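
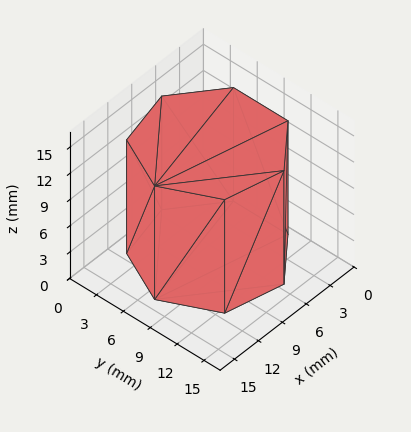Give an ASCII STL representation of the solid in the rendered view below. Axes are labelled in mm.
Reading the render: the shape is a regular 7-sided prism (a cylinder approximated with 7 flat sides), circumscribed radius ≈ 7 mm, height ≈ 13 mm (dimensions read to the nearest mm from the axis ticks). For the STL, each face is triangulated and given an outward normal.

solid part
  facet normal 0.0000 0.0000 -1.0000
    outer loop
      vertex 5.44 13.82 0.00
      vertex 11.36 12.47 0.00
      vertex 14.00 7.00 0.00
    endloop
  endfacet
  facet normal 0.0000 0.0000 -1.0000
    outer loop
      vertex 0.69 10.04 0.00
      vertex 5.44 13.82 0.00
      vertex 14.00 7.00 0.00
    endloop
  endfacet
  facet normal 0.0000 0.0000 -1.0000
    outer loop
      vertex 0.69 3.96 0.00
      vertex 0.69 10.04 0.00
      vertex 14.00 7.00 0.00
    endloop
  endfacet
  facet normal 0.0000 0.0000 -1.0000
    outer loop
      vertex 5.44 0.18 0.00
      vertex 0.69 3.96 0.00
      vertex 14.00 7.00 0.00
    endloop
  endfacet
  facet normal 0.0000 0.0000 -1.0000
    outer loop
      vertex 11.36 1.53 0.00
      vertex 5.44 0.18 0.00
      vertex 14.00 7.00 0.00
    endloop
  endfacet
  facet normal 0.0000 0.0000 1.0000
    outer loop
      vertex 14.00 7.00 13.00
      vertex 11.36 12.47 13.00
      vertex 5.44 13.82 13.00
    endloop
  endfacet
  facet normal 0.0000 0.0000 1.0000
    outer loop
      vertex 14.00 7.00 13.00
      vertex 5.44 13.82 13.00
      vertex 0.69 10.04 13.00
    endloop
  endfacet
  facet normal 0.0000 0.0000 1.0000
    outer loop
      vertex 14.00 7.00 13.00
      vertex 0.69 10.04 13.00
      vertex 0.69 3.96 13.00
    endloop
  endfacet
  facet normal 0.0000 0.0000 1.0000
    outer loop
      vertex 14.00 7.00 13.00
      vertex 0.69 3.96 13.00
      vertex 5.44 0.18 13.00
    endloop
  endfacet
  facet normal 0.0000 0.0000 1.0000
    outer loop
      vertex 14.00 7.00 13.00
      vertex 5.44 0.18 13.00
      vertex 11.36 1.53 13.00
    endloop
  endfacet
  facet normal 0.9006 0.4347 0.0000
    outer loop
      vertex 14.00 7.00 0.00
      vertex 11.36 12.47 0.00
      vertex 11.36 12.47 13.00
    endloop
  endfacet
  facet normal 0.9006 0.4347 0.0000
    outer loop
      vertex 14.00 7.00 0.00
      vertex 11.36 12.47 13.00
      vertex 14.00 7.00 13.00
    endloop
  endfacet
  facet normal 0.2223 0.9750 0.0000
    outer loop
      vertex 11.36 12.47 0.00
      vertex 5.44 13.82 0.00
      vertex 5.44 13.82 13.00
    endloop
  endfacet
  facet normal 0.2223 0.9750 0.0000
    outer loop
      vertex 11.36 12.47 0.00
      vertex 5.44 13.82 13.00
      vertex 11.36 12.47 13.00
    endloop
  endfacet
  facet normal -0.6227 0.7825 0.0000
    outer loop
      vertex 5.44 13.82 0.00
      vertex 0.69 10.04 0.00
      vertex 0.69 10.04 13.00
    endloop
  endfacet
  facet normal -0.6227 0.7825 0.0000
    outer loop
      vertex 5.44 13.82 0.00
      vertex 0.69 10.04 13.00
      vertex 5.44 13.82 13.00
    endloop
  endfacet
  facet normal -1.0000 0.0000 0.0000
    outer loop
      vertex 0.69 10.04 0.00
      vertex 0.69 3.96 0.00
      vertex 0.69 3.96 13.00
    endloop
  endfacet
  facet normal -1.0000 0.0000 0.0000
    outer loop
      vertex 0.69 10.04 0.00
      vertex 0.69 3.96 13.00
      vertex 0.69 10.04 13.00
    endloop
  endfacet
  facet normal -0.6227 -0.7825 0.0000
    outer loop
      vertex 0.69 3.96 0.00
      vertex 5.44 0.18 0.00
      vertex 5.44 0.18 13.00
    endloop
  endfacet
  facet normal -0.6227 -0.7825 0.0000
    outer loop
      vertex 0.69 3.96 0.00
      vertex 5.44 0.18 13.00
      vertex 0.69 3.96 13.00
    endloop
  endfacet
  facet normal 0.2223 -0.9750 0.0000
    outer loop
      vertex 5.44 0.18 0.00
      vertex 11.36 1.53 0.00
      vertex 11.36 1.53 13.00
    endloop
  endfacet
  facet normal 0.2223 -0.9750 0.0000
    outer loop
      vertex 5.44 0.18 0.00
      vertex 11.36 1.53 13.00
      vertex 5.44 0.18 13.00
    endloop
  endfacet
  facet normal 0.9006 -0.4347 0.0000
    outer loop
      vertex 11.36 1.53 0.00
      vertex 14.00 7.00 0.00
      vertex 14.00 7.00 13.00
    endloop
  endfacet
  facet normal 0.9006 -0.4347 0.0000
    outer loop
      vertex 11.36 1.53 0.00
      vertex 14.00 7.00 13.00
      vertex 11.36 1.53 13.00
    endloop
  endfacet
endsolid part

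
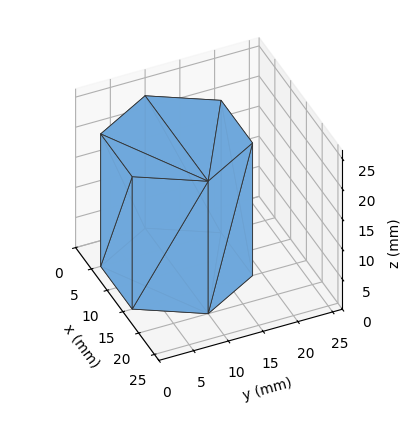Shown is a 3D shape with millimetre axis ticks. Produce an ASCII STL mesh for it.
Reading the render: the shape is a regular 6-sided prism (a cylinder approximated with 6 flat sides), circumscribed radius ≈ 10 mm, height ≈ 22 mm (dimensions read to the nearest mm from the axis ticks). For the STL, each face is triangulated and given an outward normal.

solid part
  facet normal 0.0000 0.0000 -1.0000
    outer loop
      vertex 5.00 18.66 0.00
      vertex 15.00 18.66 0.00
      vertex 20.00 10.00 0.00
    endloop
  endfacet
  facet normal 0.0000 0.0000 -1.0000
    outer loop
      vertex 0.00 10.00 0.00
      vertex 5.00 18.66 0.00
      vertex 20.00 10.00 0.00
    endloop
  endfacet
  facet normal 0.0000 0.0000 -1.0000
    outer loop
      vertex 5.00 1.34 0.00
      vertex 0.00 10.00 0.00
      vertex 20.00 10.00 0.00
    endloop
  endfacet
  facet normal 0.0000 0.0000 -1.0000
    outer loop
      vertex 15.00 1.34 0.00
      vertex 5.00 1.34 0.00
      vertex 20.00 10.00 0.00
    endloop
  endfacet
  facet normal 0.0000 0.0000 1.0000
    outer loop
      vertex 20.00 10.00 22.00
      vertex 15.00 18.66 22.00
      vertex 5.00 18.66 22.00
    endloop
  endfacet
  facet normal 0.0000 0.0000 1.0000
    outer loop
      vertex 20.00 10.00 22.00
      vertex 5.00 18.66 22.00
      vertex 0.00 10.00 22.00
    endloop
  endfacet
  facet normal 0.0000 0.0000 1.0000
    outer loop
      vertex 20.00 10.00 22.00
      vertex 0.00 10.00 22.00
      vertex 5.00 1.34 22.00
    endloop
  endfacet
  facet normal 0.0000 0.0000 1.0000
    outer loop
      vertex 20.00 10.00 22.00
      vertex 5.00 1.34 22.00
      vertex 15.00 1.34 22.00
    endloop
  endfacet
  facet normal 0.8660 0.5000 0.0000
    outer loop
      vertex 20.00 10.00 0.00
      vertex 15.00 18.66 0.00
      vertex 15.00 18.66 22.00
    endloop
  endfacet
  facet normal 0.8660 0.5000 0.0000
    outer loop
      vertex 20.00 10.00 0.00
      vertex 15.00 18.66 22.00
      vertex 20.00 10.00 22.00
    endloop
  endfacet
  facet normal 0.0000 1.0000 0.0000
    outer loop
      vertex 15.00 18.66 0.00
      vertex 5.00 18.66 0.00
      vertex 5.00 18.66 22.00
    endloop
  endfacet
  facet normal 0.0000 1.0000 0.0000
    outer loop
      vertex 15.00 18.66 0.00
      vertex 5.00 18.66 22.00
      vertex 15.00 18.66 22.00
    endloop
  endfacet
  facet normal -0.8660 0.5000 0.0000
    outer loop
      vertex 5.00 18.66 0.00
      vertex 0.00 10.00 0.00
      vertex 0.00 10.00 22.00
    endloop
  endfacet
  facet normal -0.8660 0.5000 0.0000
    outer loop
      vertex 5.00 18.66 0.00
      vertex 0.00 10.00 22.00
      vertex 5.00 18.66 22.00
    endloop
  endfacet
  facet normal -0.8660 -0.5000 0.0000
    outer loop
      vertex 0.00 10.00 0.00
      vertex 5.00 1.34 0.00
      vertex 5.00 1.34 22.00
    endloop
  endfacet
  facet normal -0.8660 -0.5000 0.0000
    outer loop
      vertex 0.00 10.00 0.00
      vertex 5.00 1.34 22.00
      vertex 0.00 10.00 22.00
    endloop
  endfacet
  facet normal 0.0000 -1.0000 0.0000
    outer loop
      vertex 5.00 1.34 0.00
      vertex 15.00 1.34 0.00
      vertex 15.00 1.34 22.00
    endloop
  endfacet
  facet normal 0.0000 -1.0000 0.0000
    outer loop
      vertex 5.00 1.34 0.00
      vertex 15.00 1.34 22.00
      vertex 5.00 1.34 22.00
    endloop
  endfacet
  facet normal 0.8660 -0.5000 0.0000
    outer loop
      vertex 15.00 1.34 0.00
      vertex 20.00 10.00 0.00
      vertex 20.00 10.00 22.00
    endloop
  endfacet
  facet normal 0.8660 -0.5000 0.0000
    outer loop
      vertex 15.00 1.34 0.00
      vertex 20.00 10.00 22.00
      vertex 15.00 1.34 22.00
    endloop
  endfacet
endsolid part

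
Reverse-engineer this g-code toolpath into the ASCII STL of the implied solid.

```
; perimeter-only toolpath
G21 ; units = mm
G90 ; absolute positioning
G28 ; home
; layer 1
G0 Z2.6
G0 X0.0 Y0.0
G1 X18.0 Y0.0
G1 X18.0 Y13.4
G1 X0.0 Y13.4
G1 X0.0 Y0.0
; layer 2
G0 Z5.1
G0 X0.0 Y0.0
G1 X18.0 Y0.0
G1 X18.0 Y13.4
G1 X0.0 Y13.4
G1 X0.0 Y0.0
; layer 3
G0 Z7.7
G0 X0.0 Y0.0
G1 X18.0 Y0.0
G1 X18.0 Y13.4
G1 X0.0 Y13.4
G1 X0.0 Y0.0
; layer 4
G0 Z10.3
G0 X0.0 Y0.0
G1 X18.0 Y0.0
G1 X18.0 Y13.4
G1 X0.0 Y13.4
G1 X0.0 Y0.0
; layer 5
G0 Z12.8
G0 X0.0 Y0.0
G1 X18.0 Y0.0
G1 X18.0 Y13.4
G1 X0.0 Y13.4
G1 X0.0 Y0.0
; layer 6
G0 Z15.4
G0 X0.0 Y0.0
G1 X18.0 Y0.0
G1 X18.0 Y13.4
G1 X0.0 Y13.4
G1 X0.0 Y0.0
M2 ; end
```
solid part
  facet normal 0.0000 0.0000 -1.0000
    outer loop
      vertex 18.0 13.4 0.0
      vertex 18.0 0.0 0.0
      vertex 0.0 0.0 0.0
    endloop
  endfacet
  facet normal 0.0000 0.0000 -1.0000
    outer loop
      vertex 0.0 13.4 0.0
      vertex 18.0 13.4 0.0
      vertex 0.0 0.0 0.0
    endloop
  endfacet
  facet normal 0.0000 0.0000 1.0000
    outer loop
      vertex 0.0 0.0 15.4
      vertex 18.0 0.0 15.4
      vertex 18.0 13.4 15.4
    endloop
  endfacet
  facet normal 0.0000 0.0000 1.0000
    outer loop
      vertex 0.0 0.0 15.4
      vertex 18.0 13.4 15.4
      vertex 0.0 13.4 15.4
    endloop
  endfacet
  facet normal 0.0000 -1.0000 0.0000
    outer loop
      vertex 0.0 0.0 0.0
      vertex 18.0 0.0 0.0
      vertex 18.0 0.0 15.4
    endloop
  endfacet
  facet normal 0.0000 -1.0000 0.0000
    outer loop
      vertex 0.0 0.0 0.0
      vertex 18.0 0.0 15.4
      vertex 0.0 0.0 15.4
    endloop
  endfacet
  facet normal 0.0000 1.0000 0.0000
    outer loop
      vertex 18.0 13.4 15.4
      vertex 18.0 13.4 0.0
      vertex 0.0 13.4 0.0
    endloop
  endfacet
  facet normal 0.0000 1.0000 0.0000
    outer loop
      vertex 0.0 13.4 15.4
      vertex 18.0 13.4 15.4
      vertex 0.0 13.4 0.0
    endloop
  endfacet
  facet normal -1.0000 0.0000 0.0000
    outer loop
      vertex 0.0 13.4 15.4
      vertex 0.0 13.4 0.0
      vertex 0.0 0.0 0.0
    endloop
  endfacet
  facet normal -1.0000 0.0000 0.0000
    outer loop
      vertex 0.0 0.0 15.4
      vertex 0.0 13.4 15.4
      vertex 0.0 0.0 0.0
    endloop
  endfacet
  facet normal 1.0000 0.0000 0.0000
    outer loop
      vertex 18.0 0.0 0.0
      vertex 18.0 13.4 0.0
      vertex 18.0 13.4 15.4
    endloop
  endfacet
  facet normal 1.0000 0.0000 0.0000
    outer loop
      vertex 18.0 0.0 0.0
      vertex 18.0 13.4 15.4
      vertex 18.0 0.0 15.4
    endloop
  endfacet
endsolid part

The G0 Z moves step by Δz≈2.6 mm. Every layer's G1 loop is the same polygon, so the solid is a straight extrusion of it from z=0 to z≈15.4. Closing with flat bottom and top caps and triangulating gives 12 facets — a rectangular box, roughly 18 × 13.4 mm footprint and 15.4 mm tall.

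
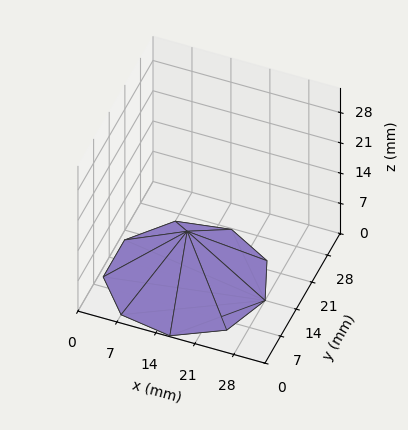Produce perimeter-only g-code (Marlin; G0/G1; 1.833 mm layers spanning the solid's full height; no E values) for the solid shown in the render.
Reading the render: the shape is a regular 9-sided pyramid, base circumscribed radius ≈ 14 mm, apex at z ≈ 11 mm (dimensions read to the nearest mm from the axis ticks). For the g-code, the solid's height is divided into equal slices at the stated Δz and each level perimeter traced with G1 moves after a G0 lift.

; perimeter-only toolpath
G21 ; units = mm
G90 ; absolute positioning
G28 ; home
; layer 1
G0 Z1.833
G0 X25.667 Y14.000
G1 X22.938 Y21.499
G1 X16.026 Y25.489
G1 X8.167 Y24.103
G1 X3.037 Y17.990
G1 X3.037 Y10.010
G1 X8.167 Y3.897
G1 X16.026 Y2.511
G1 X22.938 Y6.501
G1 X25.667 Y14.000
; layer 2
G0 Z3.667
G0 X23.333 Y14.000
G1 X21.150 Y19.999
G1 X15.621 Y23.191
G1 X9.333 Y22.083
G1 X5.229 Y17.192
G1 X5.229 Y10.808
G1 X9.333 Y5.917
G1 X15.621 Y4.809
G1 X21.150 Y8.001
G1 X23.333 Y14.000
; layer 3
G0 Z5.500
G0 X21.000 Y14.000
G1 X19.363 Y18.499
G1 X15.216 Y20.893
G1 X10.500 Y20.062
G1 X7.422 Y16.394
G1 X7.422 Y11.606
G1 X10.500 Y7.938
G1 X15.216 Y7.106
G1 X19.363 Y9.501
G1 X21.000 Y14.000
; layer 4
G0 Z7.333
G0 X18.667 Y14.000
G1 X17.575 Y17.000
G1 X14.810 Y18.596
G1 X11.667 Y18.041
G1 X9.615 Y15.596
G1 X9.615 Y12.404
G1 X11.667 Y9.959
G1 X14.810 Y9.404
G1 X17.575 Y11.000
G1 X18.667 Y14.000
; layer 5
G0 Z9.167
G0 X16.333 Y14.000
G1 X15.788 Y15.500
G1 X14.405 Y16.298
G1 X12.833 Y16.021
G1 X11.807 Y14.798
G1 X11.807 Y13.202
G1 X12.833 Y11.979
G1 X14.405 Y11.702
G1 X15.788 Y12.500
G1 X16.333 Y14.000
M2 ; end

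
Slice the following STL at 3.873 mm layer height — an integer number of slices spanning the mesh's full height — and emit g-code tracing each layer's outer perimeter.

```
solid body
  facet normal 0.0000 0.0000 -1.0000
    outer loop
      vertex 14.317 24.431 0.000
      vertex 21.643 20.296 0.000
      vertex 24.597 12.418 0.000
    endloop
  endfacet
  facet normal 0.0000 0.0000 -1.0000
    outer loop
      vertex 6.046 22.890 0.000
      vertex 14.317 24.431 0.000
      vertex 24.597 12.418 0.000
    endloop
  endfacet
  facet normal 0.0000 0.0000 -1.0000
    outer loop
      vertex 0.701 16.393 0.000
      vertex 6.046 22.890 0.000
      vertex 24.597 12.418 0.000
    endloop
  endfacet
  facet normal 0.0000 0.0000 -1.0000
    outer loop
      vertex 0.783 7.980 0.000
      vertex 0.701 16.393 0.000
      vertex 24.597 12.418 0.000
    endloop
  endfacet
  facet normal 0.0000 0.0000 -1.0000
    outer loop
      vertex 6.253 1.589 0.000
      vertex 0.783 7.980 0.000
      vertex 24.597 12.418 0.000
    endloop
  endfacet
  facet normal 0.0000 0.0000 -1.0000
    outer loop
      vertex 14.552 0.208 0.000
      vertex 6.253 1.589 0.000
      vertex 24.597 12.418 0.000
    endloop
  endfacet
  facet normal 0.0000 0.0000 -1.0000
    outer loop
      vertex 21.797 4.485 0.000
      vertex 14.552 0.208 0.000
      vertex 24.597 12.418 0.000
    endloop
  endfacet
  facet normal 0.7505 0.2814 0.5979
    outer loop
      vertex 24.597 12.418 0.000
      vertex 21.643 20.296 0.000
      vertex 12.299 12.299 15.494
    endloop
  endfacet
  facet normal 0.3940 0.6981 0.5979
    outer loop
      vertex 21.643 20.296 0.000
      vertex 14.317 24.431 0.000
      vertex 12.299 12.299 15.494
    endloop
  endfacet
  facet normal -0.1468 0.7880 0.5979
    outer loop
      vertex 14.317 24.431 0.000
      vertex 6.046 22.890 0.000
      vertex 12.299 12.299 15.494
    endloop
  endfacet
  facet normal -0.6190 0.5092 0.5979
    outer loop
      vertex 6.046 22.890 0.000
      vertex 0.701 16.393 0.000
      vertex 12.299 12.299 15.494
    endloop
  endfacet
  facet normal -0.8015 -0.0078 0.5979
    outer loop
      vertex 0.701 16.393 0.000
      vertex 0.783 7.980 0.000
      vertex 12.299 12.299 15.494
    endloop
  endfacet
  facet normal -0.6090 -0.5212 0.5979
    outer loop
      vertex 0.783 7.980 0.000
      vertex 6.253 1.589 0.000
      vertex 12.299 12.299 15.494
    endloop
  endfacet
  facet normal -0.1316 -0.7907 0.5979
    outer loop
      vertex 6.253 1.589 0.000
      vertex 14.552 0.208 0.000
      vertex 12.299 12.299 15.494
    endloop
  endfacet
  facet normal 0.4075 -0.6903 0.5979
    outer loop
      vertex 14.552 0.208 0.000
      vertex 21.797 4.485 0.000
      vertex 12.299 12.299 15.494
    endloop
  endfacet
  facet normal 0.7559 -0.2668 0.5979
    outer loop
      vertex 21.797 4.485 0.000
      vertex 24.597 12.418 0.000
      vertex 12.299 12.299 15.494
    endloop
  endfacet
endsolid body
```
; perimeter-only toolpath
G21 ; units = mm
G90 ; absolute positioning
G28 ; home
; layer 1
G0 Z3.873
G0 X21.523 Y12.388
G1 X19.307 Y18.297
G1 X13.812 Y21.398
G1 X7.609 Y20.242
G1 X3.600 Y15.370
G1 X3.662 Y9.060
G1 X7.764 Y4.266
G1 X13.989 Y3.231
G1 X19.422 Y6.439
G1 X21.523 Y12.388
; layer 2
G0 Z7.747
G0 X18.448 Y12.358
G1 X16.971 Y16.297
G1 X13.308 Y18.365
G1 X9.172 Y17.595
G1 X6.500 Y14.346
G1 X6.541 Y10.139
G1 X9.276 Y6.944
G1 X13.425 Y6.253
G1 X17.048 Y8.392
G1 X18.448 Y12.358
; layer 3
G0 Z11.620
G0 X15.373 Y12.329
G1 X14.635 Y14.298
G1 X12.803 Y15.332
G1 X10.736 Y14.947
G1 X9.399 Y13.322
G1 X9.420 Y11.219
G1 X10.787 Y9.621
G1 X12.862 Y9.276
G1 X14.674 Y10.345
G1 X15.373 Y12.329
M2 ; end

The solid is a regular 9-sided pyramid, base circumscribed radius ≈ 12.3 mm, apex at z ≈ 15.5 mm. Slicing at Δz = 3.873 mm — 4 equal slices spanning the solid's height, so layer i sits at z = i·h/4 — gives 3 non-empty perimeters. Each is a 9-segment closed polygon; G0 lifts to the layer z and rapids to the start vertex, then G1 traces the edges. The cross-section shrinks linearly with z (the slice at the apex is degenerate and omitted).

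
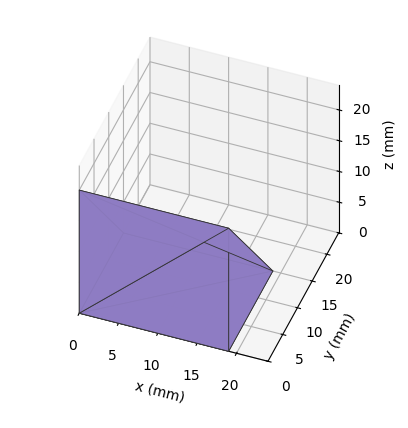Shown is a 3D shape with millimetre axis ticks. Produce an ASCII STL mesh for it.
Reading the render: the shape is a wedge (ramp): 19 × 15 mm base, rising to 20 mm along the y=0 edge and sloping linearly to z=0 at y=15 (dimensions read to the nearest mm from the axis ticks). For the STL, each face is triangulated and given an outward normal.

solid part
  facet normal 0.0000 0.0000 -1.0000
    outer loop
      vertex 19.000 15.000 0.000
      vertex 19.000 0.000 0.000
      vertex 0.000 0.000 0.000
    endloop
  endfacet
  facet normal 0.0000 0.0000 -1.0000
    outer loop
      vertex 0.000 15.000 0.000
      vertex 19.000 15.000 0.000
      vertex 0.000 0.000 0.000
    endloop
  endfacet
  facet normal 0.0000 -1.0000 0.0000
    outer loop
      vertex 0.000 0.000 0.000
      vertex 19.000 0.000 0.000
      vertex 19.000 0.000 20.000
    endloop
  endfacet
  facet normal 0.0000 -1.0000 0.0000
    outer loop
      vertex 0.000 0.000 0.000
      vertex 19.000 0.000 20.000
      vertex 0.000 0.000 20.000
    endloop
  endfacet
  facet normal 0.0000 0.8000 0.6000
    outer loop
      vertex 0.000 0.000 20.000
      vertex 19.000 0.000 20.000
      vertex 19.000 15.000 0.000
    endloop
  endfacet
  facet normal 0.0000 0.8000 0.6000
    outer loop
      vertex 0.000 0.000 20.000
      vertex 19.000 15.000 0.000
      vertex 0.000 15.000 0.000
    endloop
  endfacet
  facet normal -1.0000 0.0000 0.0000
    outer loop
      vertex 0.000 0.000 20.000
      vertex 0.000 15.000 0.000
      vertex 0.000 0.000 0.000
    endloop
  endfacet
  facet normal 1.0000 0.0000 0.0000
    outer loop
      vertex 19.000 0.000 0.000
      vertex 19.000 15.000 0.000
      vertex 19.000 0.000 20.000
    endloop
  endfacet
endsolid part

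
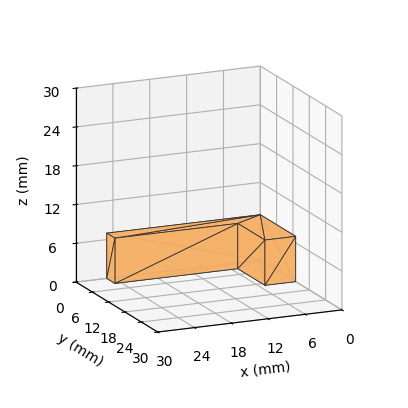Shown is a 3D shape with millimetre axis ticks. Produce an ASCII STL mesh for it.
Reading the render: the shape is an L-shaped prism: outer 25 × 13 mm, arm thicknesses ≈ 3 mm (horizontal) and 5 mm (vertical), extruded 7 mm in z (dimensions read to the nearest mm from the axis ticks). For the STL, each face is triangulated and given an outward normal.

solid part
  facet normal 0.0000 0.0000 -1.0000
    outer loop
      vertex 25.0 3.0 0.0
      vertex 25.0 0.0 0.0
      vertex 0.0 0.0 0.0
    endloop
  endfacet
  facet normal 0.0000 0.0000 -1.0000
    outer loop
      vertex 5.0 3.0 0.0
      vertex 25.0 3.0 0.0
      vertex 0.0 0.0 0.0
    endloop
  endfacet
  facet normal 0.0000 0.0000 -1.0000
    outer loop
      vertex 5.0 13.0 0.0
      vertex 5.0 3.0 0.0
      vertex 0.0 0.0 0.0
    endloop
  endfacet
  facet normal 0.0000 0.0000 -1.0000
    outer loop
      vertex 0.0 13.0 0.0
      vertex 5.0 13.0 0.0
      vertex 0.0 0.0 0.0
    endloop
  endfacet
  facet normal 0.0000 0.0000 1.0000
    outer loop
      vertex 0.0 0.0 7.0
      vertex 25.0 0.0 7.0
      vertex 25.0 3.0 7.0
    endloop
  endfacet
  facet normal 0.0000 0.0000 1.0000
    outer loop
      vertex 0.0 0.0 7.0
      vertex 25.0 3.0 7.0
      vertex 5.0 3.0 7.0
    endloop
  endfacet
  facet normal 0.0000 0.0000 1.0000
    outer loop
      vertex 0.0 0.0 7.0
      vertex 5.0 3.0 7.0
      vertex 5.0 13.0 7.0
    endloop
  endfacet
  facet normal 0.0000 0.0000 1.0000
    outer loop
      vertex 0.0 0.0 7.0
      vertex 5.0 13.0 7.0
      vertex 0.0 13.0 7.0
    endloop
  endfacet
  facet normal 0.0000 -1.0000 0.0000
    outer loop
      vertex 0.0 0.0 0.0
      vertex 25.0 0.0 0.0
      vertex 25.0 0.0 7.0
    endloop
  endfacet
  facet normal 0.0000 -1.0000 0.0000
    outer loop
      vertex 0.0 0.0 0.0
      vertex 25.0 0.0 7.0
      vertex 0.0 0.0 7.0
    endloop
  endfacet
  facet normal 1.0000 0.0000 0.0000
    outer loop
      vertex 25.0 0.0 0.0
      vertex 25.0 3.0 0.0
      vertex 25.0 3.0 7.0
    endloop
  endfacet
  facet normal 1.0000 0.0000 0.0000
    outer loop
      vertex 25.0 0.0 0.0
      vertex 25.0 3.0 7.0
      vertex 25.0 0.0 7.0
    endloop
  endfacet
  facet normal 0.0000 1.0000 0.0000
    outer loop
      vertex 25.0 3.0 0.0
      vertex 5.0 3.0 0.0
      vertex 5.0 3.0 7.0
    endloop
  endfacet
  facet normal 0.0000 1.0000 0.0000
    outer loop
      vertex 25.0 3.0 0.0
      vertex 5.0 3.0 7.0
      vertex 25.0 3.0 7.0
    endloop
  endfacet
  facet normal 1.0000 0.0000 0.0000
    outer loop
      vertex 5.0 3.0 0.0
      vertex 5.0 13.0 0.0
      vertex 5.0 13.0 7.0
    endloop
  endfacet
  facet normal 1.0000 0.0000 0.0000
    outer loop
      vertex 5.0 3.0 0.0
      vertex 5.0 13.0 7.0
      vertex 5.0 3.0 7.0
    endloop
  endfacet
  facet normal 0.0000 1.0000 0.0000
    outer loop
      vertex 5.0 13.0 0.0
      vertex 0.0 13.0 0.0
      vertex 0.0 13.0 7.0
    endloop
  endfacet
  facet normal 0.0000 1.0000 0.0000
    outer loop
      vertex 5.0 13.0 0.0
      vertex 0.0 13.0 7.0
      vertex 5.0 13.0 7.0
    endloop
  endfacet
  facet normal -1.0000 0.0000 0.0000
    outer loop
      vertex 0.0 13.0 0.0
      vertex 0.0 0.0 0.0
      vertex 0.0 0.0 7.0
    endloop
  endfacet
  facet normal -1.0000 0.0000 0.0000
    outer loop
      vertex 0.0 13.0 0.0
      vertex 0.0 0.0 7.0
      vertex 0.0 13.0 7.0
    endloop
  endfacet
endsolid part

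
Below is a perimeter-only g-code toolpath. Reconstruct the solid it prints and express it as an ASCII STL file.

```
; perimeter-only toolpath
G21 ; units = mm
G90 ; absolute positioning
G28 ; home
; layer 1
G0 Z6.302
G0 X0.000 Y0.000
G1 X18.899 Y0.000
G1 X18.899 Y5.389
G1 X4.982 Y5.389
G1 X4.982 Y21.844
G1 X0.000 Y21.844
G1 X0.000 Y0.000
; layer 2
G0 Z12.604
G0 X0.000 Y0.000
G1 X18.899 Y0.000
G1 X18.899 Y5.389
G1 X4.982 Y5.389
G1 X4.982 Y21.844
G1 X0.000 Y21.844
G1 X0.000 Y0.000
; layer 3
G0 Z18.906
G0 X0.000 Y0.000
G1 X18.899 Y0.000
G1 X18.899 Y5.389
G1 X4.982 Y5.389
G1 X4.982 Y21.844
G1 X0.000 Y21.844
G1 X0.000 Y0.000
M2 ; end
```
solid part
  facet normal 0.0000 0.0000 -1.0000
    outer loop
      vertex 18.899 5.389 0.000
      vertex 18.899 0.000 0.000
      vertex 0.000 0.000 0.000
    endloop
  endfacet
  facet normal 0.0000 0.0000 -1.0000
    outer loop
      vertex 4.982 5.389 0.000
      vertex 18.899 5.389 0.000
      vertex 0.000 0.000 0.000
    endloop
  endfacet
  facet normal 0.0000 0.0000 -1.0000
    outer loop
      vertex 4.982 21.844 0.000
      vertex 4.982 5.389 0.000
      vertex 0.000 0.000 0.000
    endloop
  endfacet
  facet normal 0.0000 0.0000 -1.0000
    outer loop
      vertex 0.000 21.844 0.000
      vertex 4.982 21.844 0.000
      vertex 0.000 0.000 0.000
    endloop
  endfacet
  facet normal 0.0000 0.0000 1.0000
    outer loop
      vertex 0.000 0.000 18.906
      vertex 18.899 0.000 18.906
      vertex 18.899 5.389 18.906
    endloop
  endfacet
  facet normal 0.0000 0.0000 1.0000
    outer loop
      vertex 0.000 0.000 18.906
      vertex 18.899 5.389 18.906
      vertex 4.982 5.389 18.906
    endloop
  endfacet
  facet normal 0.0000 0.0000 1.0000
    outer loop
      vertex 0.000 0.000 18.906
      vertex 4.982 5.389 18.906
      vertex 4.982 21.844 18.906
    endloop
  endfacet
  facet normal 0.0000 0.0000 1.0000
    outer loop
      vertex 0.000 0.000 18.906
      vertex 4.982 21.844 18.906
      vertex 0.000 21.844 18.906
    endloop
  endfacet
  facet normal 0.0000 -1.0000 0.0000
    outer loop
      vertex 0.000 0.000 0.000
      vertex 18.899 0.000 0.000
      vertex 18.899 0.000 18.906
    endloop
  endfacet
  facet normal 0.0000 -1.0000 0.0000
    outer loop
      vertex 0.000 0.000 0.000
      vertex 18.899 0.000 18.906
      vertex 0.000 0.000 18.906
    endloop
  endfacet
  facet normal 1.0000 0.0000 0.0000
    outer loop
      vertex 18.899 0.000 0.000
      vertex 18.899 5.389 0.000
      vertex 18.899 5.389 18.906
    endloop
  endfacet
  facet normal 1.0000 0.0000 0.0000
    outer loop
      vertex 18.899 0.000 0.000
      vertex 18.899 5.389 18.906
      vertex 18.899 0.000 18.906
    endloop
  endfacet
  facet normal 0.0000 1.0000 0.0000
    outer loop
      vertex 18.899 5.389 0.000
      vertex 4.982 5.389 0.000
      vertex 4.982 5.389 18.906
    endloop
  endfacet
  facet normal 0.0000 1.0000 0.0000
    outer loop
      vertex 18.899 5.389 0.000
      vertex 4.982 5.389 18.906
      vertex 18.899 5.389 18.906
    endloop
  endfacet
  facet normal 1.0000 0.0000 0.0000
    outer loop
      vertex 4.982 5.389 0.000
      vertex 4.982 21.844 0.000
      vertex 4.982 21.844 18.906
    endloop
  endfacet
  facet normal 1.0000 0.0000 0.0000
    outer loop
      vertex 4.982 5.389 0.000
      vertex 4.982 21.844 18.906
      vertex 4.982 5.389 18.906
    endloop
  endfacet
  facet normal 0.0000 1.0000 0.0000
    outer loop
      vertex 4.982 21.844 0.000
      vertex 0.000 21.844 0.000
      vertex 0.000 21.844 18.906
    endloop
  endfacet
  facet normal 0.0000 1.0000 0.0000
    outer loop
      vertex 4.982 21.844 0.000
      vertex 0.000 21.844 18.906
      vertex 4.982 21.844 18.906
    endloop
  endfacet
  facet normal -1.0000 0.0000 0.0000
    outer loop
      vertex 0.000 21.844 0.000
      vertex 0.000 0.000 0.000
      vertex 0.000 0.000 18.906
    endloop
  endfacet
  facet normal -1.0000 0.0000 0.0000
    outer loop
      vertex 0.000 21.844 0.000
      vertex 0.000 0.000 18.906
      vertex 0.000 21.844 18.906
    endloop
  endfacet
endsolid part

The G0 Z moves step by Δz≈6.302 mm. Every layer's G1 loop is the same polygon, so the solid is a straight extrusion of it from z=0 to z≈18.9. Closing with flat bottom and top caps and triangulating gives 20 facets — an L-shaped prism: outer 18.9 × 21.8 mm, arm thicknesses ≈ 5.39 mm (horizontal) and 4.98 mm (vertical), extruded 18.9 mm in z.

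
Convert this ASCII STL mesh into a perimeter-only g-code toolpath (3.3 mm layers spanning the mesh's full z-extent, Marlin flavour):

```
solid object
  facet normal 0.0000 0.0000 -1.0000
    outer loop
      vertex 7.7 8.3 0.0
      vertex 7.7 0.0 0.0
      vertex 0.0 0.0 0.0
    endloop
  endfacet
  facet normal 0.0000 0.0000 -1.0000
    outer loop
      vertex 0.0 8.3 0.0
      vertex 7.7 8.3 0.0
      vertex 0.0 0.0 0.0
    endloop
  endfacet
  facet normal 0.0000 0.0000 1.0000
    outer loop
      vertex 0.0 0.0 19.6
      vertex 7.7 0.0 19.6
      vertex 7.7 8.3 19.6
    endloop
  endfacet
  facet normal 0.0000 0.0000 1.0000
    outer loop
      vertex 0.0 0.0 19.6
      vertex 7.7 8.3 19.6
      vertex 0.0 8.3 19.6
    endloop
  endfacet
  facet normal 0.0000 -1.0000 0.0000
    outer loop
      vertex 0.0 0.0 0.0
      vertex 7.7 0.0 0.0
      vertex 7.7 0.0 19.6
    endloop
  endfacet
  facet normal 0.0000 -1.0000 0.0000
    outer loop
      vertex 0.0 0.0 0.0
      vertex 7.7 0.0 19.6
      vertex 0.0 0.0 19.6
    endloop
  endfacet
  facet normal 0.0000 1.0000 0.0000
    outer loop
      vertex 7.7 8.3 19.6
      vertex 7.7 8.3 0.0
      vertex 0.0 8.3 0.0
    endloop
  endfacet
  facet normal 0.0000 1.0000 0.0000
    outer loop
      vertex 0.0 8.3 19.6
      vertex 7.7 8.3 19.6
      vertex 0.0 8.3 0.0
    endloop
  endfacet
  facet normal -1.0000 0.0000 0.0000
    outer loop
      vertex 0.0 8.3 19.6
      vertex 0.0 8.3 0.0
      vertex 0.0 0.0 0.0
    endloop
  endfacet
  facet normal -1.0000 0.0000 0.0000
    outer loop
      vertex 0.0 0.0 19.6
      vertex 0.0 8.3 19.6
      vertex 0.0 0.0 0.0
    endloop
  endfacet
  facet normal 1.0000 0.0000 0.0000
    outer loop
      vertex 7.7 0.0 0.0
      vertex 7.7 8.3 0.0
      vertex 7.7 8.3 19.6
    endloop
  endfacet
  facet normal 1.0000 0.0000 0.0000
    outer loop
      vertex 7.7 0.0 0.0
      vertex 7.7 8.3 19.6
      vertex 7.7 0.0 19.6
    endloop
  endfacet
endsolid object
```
; perimeter-only toolpath
G21 ; units = mm
G90 ; absolute positioning
G28 ; home
; layer 1
G0 Z3.3
G0 X0.0 Y0.0
G1 X7.7 Y0.0
G1 X7.7 Y8.3
G1 X0.0 Y8.3
G1 X0.0 Y0.0
; layer 2
G0 Z6.5
G0 X0.0 Y0.0
G1 X7.7 Y0.0
G1 X7.7 Y8.3
G1 X0.0 Y8.3
G1 X0.0 Y0.0
; layer 3
G0 Z9.8
G0 X0.0 Y0.0
G1 X7.7 Y0.0
G1 X7.7 Y8.3
G1 X0.0 Y8.3
G1 X0.0 Y0.0
; layer 4
G0 Z13.1
G0 X0.0 Y0.0
G1 X7.7 Y0.0
G1 X7.7 Y8.3
G1 X0.0 Y8.3
G1 X0.0 Y0.0
; layer 5
G0 Z16.3
G0 X0.0 Y0.0
G1 X7.7 Y0.0
G1 X7.7 Y8.3
G1 X0.0 Y8.3
G1 X0.0 Y0.0
; layer 6
G0 Z19.6
G0 X0.0 Y0.0
G1 X7.7 Y0.0
G1 X7.7 Y8.3
G1 X0.0 Y8.3
G1 X0.0 Y0.0
M2 ; end

The solid is a rectangular box, roughly 7.7 × 8.3 mm footprint and 19.6 mm tall. Slicing at Δz = 3.3 mm — 6 equal slices spanning the solid's height, so layer i sits at z = i·h/6 — gives 6 non-empty perimeters. Each is a 4-segment closed polygon; G0 lifts to the layer z and rapids to the start vertex, then G1 traces the edges.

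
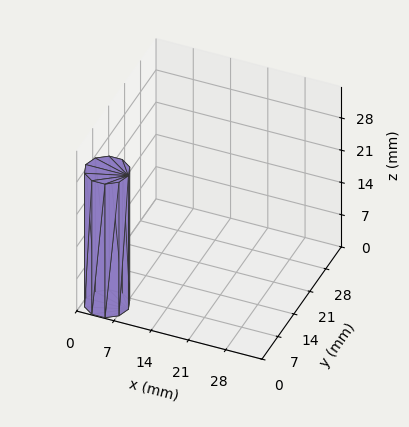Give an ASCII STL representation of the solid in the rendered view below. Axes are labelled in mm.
Reading the render: the shape is a regular 10-sided prism (a cylinder approximated with 10 flat sides), circumscribed radius ≈ 4 mm, height ≈ 29 mm (dimensions read to the nearest mm from the axis ticks). For the STL, each face is triangulated and given an outward normal.

solid part
  facet normal 0.0000 0.0000 -1.0000
    outer loop
      vertex 5.236 7.804 0.000
      vertex 7.236 6.351 0.000
      vertex 8.000 4.000 0.000
    endloop
  endfacet
  facet normal 0.0000 0.0000 -1.0000
    outer loop
      vertex 2.764 7.804 0.000
      vertex 5.236 7.804 0.000
      vertex 8.000 4.000 0.000
    endloop
  endfacet
  facet normal 0.0000 0.0000 -1.0000
    outer loop
      vertex 0.764 6.351 0.000
      vertex 2.764 7.804 0.000
      vertex 8.000 4.000 0.000
    endloop
  endfacet
  facet normal 0.0000 0.0000 -1.0000
    outer loop
      vertex 0.000 4.000 0.000
      vertex 0.764 6.351 0.000
      vertex 8.000 4.000 0.000
    endloop
  endfacet
  facet normal 0.0000 0.0000 -1.0000
    outer loop
      vertex 0.764 1.649 0.000
      vertex 0.000 4.000 0.000
      vertex 8.000 4.000 0.000
    endloop
  endfacet
  facet normal 0.0000 0.0000 -1.0000
    outer loop
      vertex 2.764 0.196 0.000
      vertex 0.764 1.649 0.000
      vertex 8.000 4.000 0.000
    endloop
  endfacet
  facet normal 0.0000 0.0000 -1.0000
    outer loop
      vertex 5.236 0.196 0.000
      vertex 2.764 0.196 0.000
      vertex 8.000 4.000 0.000
    endloop
  endfacet
  facet normal 0.0000 0.0000 -1.0000
    outer loop
      vertex 7.236 1.649 0.000
      vertex 5.236 0.196 0.000
      vertex 8.000 4.000 0.000
    endloop
  endfacet
  facet normal 0.0000 0.0000 1.0000
    outer loop
      vertex 8.000 4.000 29.000
      vertex 7.236 6.351 29.000
      vertex 5.236 7.804 29.000
    endloop
  endfacet
  facet normal 0.0000 0.0000 1.0000
    outer loop
      vertex 8.000 4.000 29.000
      vertex 5.236 7.804 29.000
      vertex 2.764 7.804 29.000
    endloop
  endfacet
  facet normal 0.0000 0.0000 1.0000
    outer loop
      vertex 8.000 4.000 29.000
      vertex 2.764 7.804 29.000
      vertex 0.764 6.351 29.000
    endloop
  endfacet
  facet normal 0.0000 0.0000 1.0000
    outer loop
      vertex 8.000 4.000 29.000
      vertex 0.764 6.351 29.000
      vertex 0.000 4.000 29.000
    endloop
  endfacet
  facet normal 0.0000 0.0000 1.0000
    outer loop
      vertex 8.000 4.000 29.000
      vertex 0.000 4.000 29.000
      vertex 0.764 1.649 29.000
    endloop
  endfacet
  facet normal 0.0000 0.0000 1.0000
    outer loop
      vertex 8.000 4.000 29.000
      vertex 0.764 1.649 29.000
      vertex 2.764 0.196 29.000
    endloop
  endfacet
  facet normal 0.0000 0.0000 1.0000
    outer loop
      vertex 8.000 4.000 29.000
      vertex 2.764 0.196 29.000
      vertex 5.236 0.196 29.000
    endloop
  endfacet
  facet normal 0.0000 0.0000 1.0000
    outer loop
      vertex 8.000 4.000 29.000
      vertex 5.236 0.196 29.000
      vertex 7.236 1.649 29.000
    endloop
  endfacet
  facet normal 0.9510 0.3091 0.0000
    outer loop
      vertex 8.000 4.000 0.000
      vertex 7.236 6.351 0.000
      vertex 7.236 6.351 29.000
    endloop
  endfacet
  facet normal 0.9510 0.3091 0.0000
    outer loop
      vertex 8.000 4.000 0.000
      vertex 7.236 6.351 29.000
      vertex 8.000 4.000 29.000
    endloop
  endfacet
  facet normal 0.5878 0.8090 0.0000
    outer loop
      vertex 7.236 6.351 0.000
      vertex 5.236 7.804 0.000
      vertex 5.236 7.804 29.000
    endloop
  endfacet
  facet normal 0.5878 0.8090 0.0000
    outer loop
      vertex 7.236 6.351 0.000
      vertex 5.236 7.804 29.000
      vertex 7.236 6.351 29.000
    endloop
  endfacet
  facet normal 0.0000 1.0000 0.0000
    outer loop
      vertex 5.236 7.804 0.000
      vertex 2.764 7.804 0.000
      vertex 2.764 7.804 29.000
    endloop
  endfacet
  facet normal 0.0000 1.0000 0.0000
    outer loop
      vertex 5.236 7.804 0.000
      vertex 2.764 7.804 29.000
      vertex 5.236 7.804 29.000
    endloop
  endfacet
  facet normal -0.5878 0.8090 0.0000
    outer loop
      vertex 2.764 7.804 0.000
      vertex 0.764 6.351 0.000
      vertex 0.764 6.351 29.000
    endloop
  endfacet
  facet normal -0.5878 0.8090 0.0000
    outer loop
      vertex 2.764 7.804 0.000
      vertex 0.764 6.351 29.000
      vertex 2.764 7.804 29.000
    endloop
  endfacet
  facet normal -0.9510 0.3091 0.0000
    outer loop
      vertex 0.764 6.351 0.000
      vertex 0.000 4.000 0.000
      vertex 0.000 4.000 29.000
    endloop
  endfacet
  facet normal -0.9510 0.3091 0.0000
    outer loop
      vertex 0.764 6.351 0.000
      vertex 0.000 4.000 29.000
      vertex 0.764 6.351 29.000
    endloop
  endfacet
  facet normal -0.9510 -0.3091 0.0000
    outer loop
      vertex 0.000 4.000 0.000
      vertex 0.764 1.649 0.000
      vertex 0.764 1.649 29.000
    endloop
  endfacet
  facet normal -0.9510 -0.3091 0.0000
    outer loop
      vertex 0.000 4.000 0.000
      vertex 0.764 1.649 29.000
      vertex 0.000 4.000 29.000
    endloop
  endfacet
  facet normal -0.5878 -0.8090 0.0000
    outer loop
      vertex 0.764 1.649 0.000
      vertex 2.764 0.196 0.000
      vertex 2.764 0.196 29.000
    endloop
  endfacet
  facet normal -0.5878 -0.8090 0.0000
    outer loop
      vertex 0.764 1.649 0.000
      vertex 2.764 0.196 29.000
      vertex 0.764 1.649 29.000
    endloop
  endfacet
  facet normal 0.0000 -1.0000 0.0000
    outer loop
      vertex 2.764 0.196 0.000
      vertex 5.236 0.196 0.000
      vertex 5.236 0.196 29.000
    endloop
  endfacet
  facet normal 0.0000 -1.0000 0.0000
    outer loop
      vertex 2.764 0.196 0.000
      vertex 5.236 0.196 29.000
      vertex 2.764 0.196 29.000
    endloop
  endfacet
  facet normal 0.5878 -0.8090 0.0000
    outer loop
      vertex 5.236 0.196 0.000
      vertex 7.236 1.649 0.000
      vertex 7.236 1.649 29.000
    endloop
  endfacet
  facet normal 0.5878 -0.8090 0.0000
    outer loop
      vertex 5.236 0.196 0.000
      vertex 7.236 1.649 29.000
      vertex 5.236 0.196 29.000
    endloop
  endfacet
  facet normal 0.9510 -0.3091 0.0000
    outer loop
      vertex 7.236 1.649 0.000
      vertex 8.000 4.000 0.000
      vertex 8.000 4.000 29.000
    endloop
  endfacet
  facet normal 0.9510 -0.3091 0.0000
    outer loop
      vertex 7.236 1.649 0.000
      vertex 8.000 4.000 29.000
      vertex 7.236 1.649 29.000
    endloop
  endfacet
endsolid part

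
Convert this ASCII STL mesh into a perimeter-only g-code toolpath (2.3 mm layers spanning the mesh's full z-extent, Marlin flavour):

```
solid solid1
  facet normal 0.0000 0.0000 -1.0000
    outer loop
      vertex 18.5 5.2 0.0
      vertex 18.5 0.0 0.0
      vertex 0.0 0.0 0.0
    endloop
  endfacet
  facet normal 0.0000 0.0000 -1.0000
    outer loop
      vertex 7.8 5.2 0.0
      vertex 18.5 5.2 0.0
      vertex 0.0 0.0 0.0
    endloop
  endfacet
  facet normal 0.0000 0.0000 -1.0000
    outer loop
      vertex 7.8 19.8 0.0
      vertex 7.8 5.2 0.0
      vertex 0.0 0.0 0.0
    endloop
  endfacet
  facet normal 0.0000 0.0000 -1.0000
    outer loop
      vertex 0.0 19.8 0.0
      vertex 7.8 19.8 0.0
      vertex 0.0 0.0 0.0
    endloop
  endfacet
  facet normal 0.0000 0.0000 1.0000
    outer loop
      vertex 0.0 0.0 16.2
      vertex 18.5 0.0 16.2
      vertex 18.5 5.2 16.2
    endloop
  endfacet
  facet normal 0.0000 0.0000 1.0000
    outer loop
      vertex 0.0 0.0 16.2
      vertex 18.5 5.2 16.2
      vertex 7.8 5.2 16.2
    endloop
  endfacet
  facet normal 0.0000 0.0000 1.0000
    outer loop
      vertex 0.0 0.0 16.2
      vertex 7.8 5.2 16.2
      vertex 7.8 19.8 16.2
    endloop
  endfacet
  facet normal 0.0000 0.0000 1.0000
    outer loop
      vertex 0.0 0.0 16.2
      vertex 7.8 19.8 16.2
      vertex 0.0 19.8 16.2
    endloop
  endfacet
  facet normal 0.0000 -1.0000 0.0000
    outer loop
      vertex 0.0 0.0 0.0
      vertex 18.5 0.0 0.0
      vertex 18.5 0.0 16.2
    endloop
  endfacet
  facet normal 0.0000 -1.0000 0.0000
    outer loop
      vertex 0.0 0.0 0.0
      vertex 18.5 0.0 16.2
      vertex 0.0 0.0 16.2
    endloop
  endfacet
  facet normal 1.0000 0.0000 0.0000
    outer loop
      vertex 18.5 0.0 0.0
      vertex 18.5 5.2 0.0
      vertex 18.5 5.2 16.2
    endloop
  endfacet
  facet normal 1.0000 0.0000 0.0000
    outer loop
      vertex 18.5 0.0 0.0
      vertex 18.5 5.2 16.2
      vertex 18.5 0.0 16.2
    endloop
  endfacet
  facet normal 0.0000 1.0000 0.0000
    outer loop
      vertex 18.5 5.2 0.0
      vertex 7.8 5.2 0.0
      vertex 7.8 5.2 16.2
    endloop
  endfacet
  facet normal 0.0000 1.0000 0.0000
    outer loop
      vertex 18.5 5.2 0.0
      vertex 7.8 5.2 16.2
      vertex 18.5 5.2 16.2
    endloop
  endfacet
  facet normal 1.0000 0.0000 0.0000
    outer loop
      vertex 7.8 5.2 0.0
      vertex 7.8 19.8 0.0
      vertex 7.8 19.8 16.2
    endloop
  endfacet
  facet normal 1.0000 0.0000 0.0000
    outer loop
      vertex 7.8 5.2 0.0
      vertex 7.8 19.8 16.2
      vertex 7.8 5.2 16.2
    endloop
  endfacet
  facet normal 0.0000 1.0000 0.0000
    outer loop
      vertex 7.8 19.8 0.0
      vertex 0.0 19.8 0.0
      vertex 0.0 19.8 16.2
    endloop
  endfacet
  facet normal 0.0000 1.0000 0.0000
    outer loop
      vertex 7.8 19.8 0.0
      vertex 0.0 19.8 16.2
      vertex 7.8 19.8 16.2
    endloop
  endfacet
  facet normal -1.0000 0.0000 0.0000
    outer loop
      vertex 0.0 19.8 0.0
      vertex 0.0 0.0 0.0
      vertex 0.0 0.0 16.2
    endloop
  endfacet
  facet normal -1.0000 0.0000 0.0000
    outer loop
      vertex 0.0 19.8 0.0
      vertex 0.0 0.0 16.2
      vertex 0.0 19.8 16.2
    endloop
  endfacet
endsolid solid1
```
; perimeter-only toolpath
G21 ; units = mm
G90 ; absolute positioning
G28 ; home
; layer 1
G0 Z2.3
G0 X0.0 Y0.0
G1 X18.5 Y0.0
G1 X18.5 Y5.2
G1 X7.8 Y5.2
G1 X7.8 Y19.8
G1 X0.0 Y19.8
G1 X0.0 Y0.0
; layer 2
G0 Z4.6
G0 X0.0 Y0.0
G1 X18.5 Y0.0
G1 X18.5 Y5.2
G1 X7.8 Y5.2
G1 X7.8 Y19.8
G1 X0.0 Y19.8
G1 X0.0 Y0.0
; layer 3
G0 Z6.9
G0 X0.0 Y0.0
G1 X18.5 Y0.0
G1 X18.5 Y5.2
G1 X7.8 Y5.2
G1 X7.8 Y19.8
G1 X0.0 Y19.8
G1 X0.0 Y0.0
; layer 4
G0 Z9.3
G0 X0.0 Y0.0
G1 X18.5 Y0.0
G1 X18.5 Y5.2
G1 X7.8 Y5.2
G1 X7.8 Y19.8
G1 X0.0 Y19.8
G1 X0.0 Y0.0
; layer 5
G0 Z11.6
G0 X0.0 Y0.0
G1 X18.5 Y0.0
G1 X18.5 Y5.2
G1 X7.8 Y5.2
G1 X7.8 Y19.8
G1 X0.0 Y19.8
G1 X0.0 Y0.0
; layer 6
G0 Z13.9
G0 X0.0 Y0.0
G1 X18.5 Y0.0
G1 X18.5 Y5.2
G1 X7.8 Y5.2
G1 X7.8 Y19.8
G1 X0.0 Y19.8
G1 X0.0 Y0.0
; layer 7
G0 Z16.2
G0 X0.0 Y0.0
G1 X18.5 Y0.0
G1 X18.5 Y5.2
G1 X7.8 Y5.2
G1 X7.8 Y19.8
G1 X0.0 Y19.8
G1 X0.0 Y0.0
M2 ; end

The solid is an L-shaped prism: outer 18.5 × 19.8 mm, arm thicknesses ≈ 5.2 mm (horizontal) and 7.8 mm (vertical), extruded 16.2 mm in z. Slicing at Δz = 2.3 mm — 7 equal slices spanning the solid's height, so layer i sits at z = i·h/7 — gives 7 non-empty perimeters. Each is a 6-segment closed polygon; G0 lifts to the layer z and rapids to the start vertex, then G1 traces the edges.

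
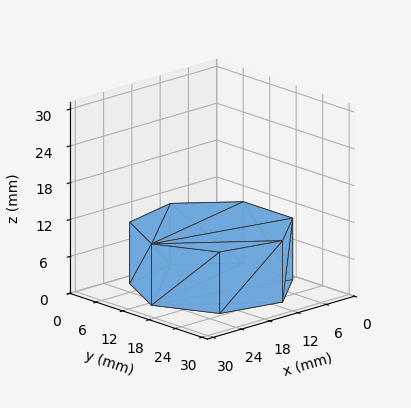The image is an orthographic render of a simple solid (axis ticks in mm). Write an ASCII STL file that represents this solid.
Reading the render: the shape is a regular 7-sided prism (a cylinder approximated with 7 flat sides), circumscribed radius ≈ 13 mm, height ≈ 10 mm (dimensions read to the nearest mm from the axis ticks). For the STL, each face is triangulated and given an outward normal.

solid part
  facet normal 0.0000 0.0000 -1.0000
    outer loop
      vertex 10.1 25.7 0.0
      vertex 21.1 23.2 0.0
      vertex 26.0 13.0 0.0
    endloop
  endfacet
  facet normal 0.0000 0.0000 -1.0000
    outer loop
      vertex 1.3 18.6 0.0
      vertex 10.1 25.7 0.0
      vertex 26.0 13.0 0.0
    endloop
  endfacet
  facet normal 0.0000 0.0000 -1.0000
    outer loop
      vertex 1.3 7.4 0.0
      vertex 1.3 18.6 0.0
      vertex 26.0 13.0 0.0
    endloop
  endfacet
  facet normal 0.0000 0.0000 -1.0000
    outer loop
      vertex 10.1 0.3 0.0
      vertex 1.3 7.4 0.0
      vertex 26.0 13.0 0.0
    endloop
  endfacet
  facet normal 0.0000 0.0000 -1.0000
    outer loop
      vertex 21.1 2.8 0.0
      vertex 10.1 0.3 0.0
      vertex 26.0 13.0 0.0
    endloop
  endfacet
  facet normal 0.0000 0.0000 1.0000
    outer loop
      vertex 26.0 13.0 10.0
      vertex 21.1 23.2 10.0
      vertex 10.1 25.7 10.0
    endloop
  endfacet
  facet normal 0.0000 0.0000 1.0000
    outer loop
      vertex 26.0 13.0 10.0
      vertex 10.1 25.7 10.0
      vertex 1.3 18.6 10.0
    endloop
  endfacet
  facet normal 0.0000 0.0000 1.0000
    outer loop
      vertex 26.0 13.0 10.0
      vertex 1.3 18.6 10.0
      vertex 1.3 7.4 10.0
    endloop
  endfacet
  facet normal 0.0000 0.0000 1.0000
    outer loop
      vertex 26.0 13.0 10.0
      vertex 1.3 7.4 10.0
      vertex 10.1 0.3 10.0
    endloop
  endfacet
  facet normal 0.0000 0.0000 1.0000
    outer loop
      vertex 26.0 13.0 10.0
      vertex 10.1 0.3 10.0
      vertex 21.1 2.8 10.0
    endloop
  endfacet
  facet normal 0.9014 0.4330 0.0000
    outer loop
      vertex 26.0 13.0 0.0
      vertex 21.1 23.2 0.0
      vertex 21.1 23.2 10.0
    endloop
  endfacet
  facet normal 0.9014 0.4330 0.0000
    outer loop
      vertex 26.0 13.0 0.0
      vertex 21.1 23.2 10.0
      vertex 26.0 13.0 10.0
    endloop
  endfacet
  facet normal 0.2216 0.9751 0.0000
    outer loop
      vertex 21.1 23.2 0.0
      vertex 10.1 25.7 0.0
      vertex 10.1 25.7 10.0
    endloop
  endfacet
  facet normal 0.2216 0.9751 0.0000
    outer loop
      vertex 21.1 23.2 0.0
      vertex 10.1 25.7 10.0
      vertex 21.1 23.2 10.0
    endloop
  endfacet
  facet normal -0.6279 0.7783 0.0000
    outer loop
      vertex 10.1 25.7 0.0
      vertex 1.3 18.6 0.0
      vertex 1.3 18.6 10.0
    endloop
  endfacet
  facet normal -0.6279 0.7783 0.0000
    outer loop
      vertex 10.1 25.7 0.0
      vertex 1.3 18.6 10.0
      vertex 10.1 25.7 10.0
    endloop
  endfacet
  facet normal -1.0000 0.0000 0.0000
    outer loop
      vertex 1.3 18.6 0.0
      vertex 1.3 7.4 0.0
      vertex 1.3 7.4 10.0
    endloop
  endfacet
  facet normal -1.0000 0.0000 0.0000
    outer loop
      vertex 1.3 18.6 0.0
      vertex 1.3 7.4 10.0
      vertex 1.3 18.6 10.0
    endloop
  endfacet
  facet normal -0.6279 -0.7783 0.0000
    outer loop
      vertex 1.3 7.4 0.0
      vertex 10.1 0.3 0.0
      vertex 10.1 0.3 10.0
    endloop
  endfacet
  facet normal -0.6279 -0.7783 0.0000
    outer loop
      vertex 1.3 7.4 0.0
      vertex 10.1 0.3 10.0
      vertex 1.3 7.4 10.0
    endloop
  endfacet
  facet normal 0.2216 -0.9751 0.0000
    outer loop
      vertex 10.1 0.3 0.0
      vertex 21.1 2.8 0.0
      vertex 21.1 2.8 10.0
    endloop
  endfacet
  facet normal 0.2216 -0.9751 0.0000
    outer loop
      vertex 10.1 0.3 0.0
      vertex 21.1 2.8 10.0
      vertex 10.1 0.3 10.0
    endloop
  endfacet
  facet normal 0.9014 -0.4330 0.0000
    outer loop
      vertex 21.1 2.8 0.0
      vertex 26.0 13.0 0.0
      vertex 26.0 13.0 10.0
    endloop
  endfacet
  facet normal 0.9014 -0.4330 0.0000
    outer loop
      vertex 21.1 2.8 0.0
      vertex 26.0 13.0 10.0
      vertex 21.1 2.8 10.0
    endloop
  endfacet
endsolid part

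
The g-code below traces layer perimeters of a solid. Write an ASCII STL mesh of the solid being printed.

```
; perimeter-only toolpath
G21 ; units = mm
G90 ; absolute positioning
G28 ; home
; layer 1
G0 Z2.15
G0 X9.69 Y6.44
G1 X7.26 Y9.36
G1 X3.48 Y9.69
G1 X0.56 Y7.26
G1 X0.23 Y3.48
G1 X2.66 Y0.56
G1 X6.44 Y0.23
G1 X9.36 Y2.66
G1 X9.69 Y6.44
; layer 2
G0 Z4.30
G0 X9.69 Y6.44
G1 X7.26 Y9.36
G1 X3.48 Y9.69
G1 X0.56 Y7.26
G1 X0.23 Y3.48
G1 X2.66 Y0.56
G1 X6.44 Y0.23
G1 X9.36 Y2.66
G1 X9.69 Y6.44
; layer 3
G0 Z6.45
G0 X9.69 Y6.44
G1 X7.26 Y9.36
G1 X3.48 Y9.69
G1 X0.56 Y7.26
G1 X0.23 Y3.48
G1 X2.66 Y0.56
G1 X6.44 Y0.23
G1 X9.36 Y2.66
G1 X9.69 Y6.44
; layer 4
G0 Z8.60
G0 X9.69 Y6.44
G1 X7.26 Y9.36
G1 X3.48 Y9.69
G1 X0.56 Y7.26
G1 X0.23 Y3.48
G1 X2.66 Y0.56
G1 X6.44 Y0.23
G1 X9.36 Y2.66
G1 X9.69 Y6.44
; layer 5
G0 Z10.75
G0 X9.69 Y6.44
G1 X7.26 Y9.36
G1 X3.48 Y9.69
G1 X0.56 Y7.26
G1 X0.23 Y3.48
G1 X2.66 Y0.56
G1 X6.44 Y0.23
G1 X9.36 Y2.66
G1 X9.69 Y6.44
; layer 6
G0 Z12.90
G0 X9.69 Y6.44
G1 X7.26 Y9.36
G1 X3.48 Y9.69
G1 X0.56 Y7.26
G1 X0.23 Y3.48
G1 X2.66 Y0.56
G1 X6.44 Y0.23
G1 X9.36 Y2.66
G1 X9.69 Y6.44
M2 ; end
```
solid part
  facet normal 0.0000 0.0000 -1.0000
    outer loop
      vertex 3.48 9.69 0.00
      vertex 7.26 9.36 0.00
      vertex 9.69 6.44 0.00
    endloop
  endfacet
  facet normal 0.0000 0.0000 -1.0000
    outer loop
      vertex 0.56 7.26 0.00
      vertex 3.48 9.69 0.00
      vertex 9.69 6.44 0.00
    endloop
  endfacet
  facet normal 0.0000 0.0000 -1.0000
    outer loop
      vertex 0.23 3.48 0.00
      vertex 0.56 7.26 0.00
      vertex 9.69 6.44 0.00
    endloop
  endfacet
  facet normal 0.0000 0.0000 -1.0000
    outer loop
      vertex 2.66 0.56 0.00
      vertex 0.23 3.48 0.00
      vertex 9.69 6.44 0.00
    endloop
  endfacet
  facet normal 0.0000 0.0000 -1.0000
    outer loop
      vertex 6.44 0.23 0.00
      vertex 2.66 0.56 0.00
      vertex 9.69 6.44 0.00
    endloop
  endfacet
  facet normal 0.0000 0.0000 -1.0000
    outer loop
      vertex 9.36 2.66 0.00
      vertex 6.44 0.23 0.00
      vertex 9.69 6.44 0.00
    endloop
  endfacet
  facet normal 0.0000 0.0000 1.0000
    outer loop
      vertex 9.69 6.44 12.90
      vertex 7.26 9.36 12.90
      vertex 3.48 9.69 12.90
    endloop
  endfacet
  facet normal 0.0000 0.0000 1.0000
    outer loop
      vertex 9.69 6.44 12.90
      vertex 3.48 9.69 12.90
      vertex 0.56 7.26 12.90
    endloop
  endfacet
  facet normal 0.0000 0.0000 1.0000
    outer loop
      vertex 9.69 6.44 12.90
      vertex 0.56 7.26 12.90
      vertex 0.23 3.48 12.90
    endloop
  endfacet
  facet normal 0.0000 0.0000 1.0000
    outer loop
      vertex 9.69 6.44 12.90
      vertex 0.23 3.48 12.90
      vertex 2.66 0.56 12.90
    endloop
  endfacet
  facet normal 0.0000 0.0000 1.0000
    outer loop
      vertex 9.69 6.44 12.90
      vertex 2.66 0.56 12.90
      vertex 6.44 0.23 12.90
    endloop
  endfacet
  facet normal 0.0000 0.0000 1.0000
    outer loop
      vertex 9.69 6.44 12.90
      vertex 6.44 0.23 12.90
      vertex 9.36 2.66 12.90
    endloop
  endfacet
  facet normal 0.7687 0.6397 0.0000
    outer loop
      vertex 9.69 6.44 0.00
      vertex 7.26 9.36 0.00
      vertex 7.26 9.36 12.90
    endloop
  endfacet
  facet normal 0.7687 0.6397 0.0000
    outer loop
      vertex 9.69 6.44 0.00
      vertex 7.26 9.36 12.90
      vertex 9.69 6.44 12.90
    endloop
  endfacet
  facet normal 0.0870 0.9962 0.0000
    outer loop
      vertex 7.26 9.36 0.00
      vertex 3.48 9.69 0.00
      vertex 3.48 9.69 12.90
    endloop
  endfacet
  facet normal 0.0870 0.9962 0.0000
    outer loop
      vertex 7.26 9.36 0.00
      vertex 3.48 9.69 12.90
      vertex 7.26 9.36 12.90
    endloop
  endfacet
  facet normal -0.6397 0.7687 0.0000
    outer loop
      vertex 3.48 9.69 0.00
      vertex 0.56 7.26 0.00
      vertex 0.56 7.26 12.90
    endloop
  endfacet
  facet normal -0.6397 0.7687 0.0000
    outer loop
      vertex 3.48 9.69 0.00
      vertex 0.56 7.26 12.90
      vertex 3.48 9.69 12.90
    endloop
  endfacet
  facet normal -0.9962 0.0870 0.0000
    outer loop
      vertex 0.56 7.26 0.00
      vertex 0.23 3.48 0.00
      vertex 0.23 3.48 12.90
    endloop
  endfacet
  facet normal -0.9962 0.0870 0.0000
    outer loop
      vertex 0.56 7.26 0.00
      vertex 0.23 3.48 12.90
      vertex 0.56 7.26 12.90
    endloop
  endfacet
  facet normal -0.7687 -0.6397 0.0000
    outer loop
      vertex 0.23 3.48 0.00
      vertex 2.66 0.56 0.00
      vertex 2.66 0.56 12.90
    endloop
  endfacet
  facet normal -0.7687 -0.6397 0.0000
    outer loop
      vertex 0.23 3.48 0.00
      vertex 2.66 0.56 12.90
      vertex 0.23 3.48 12.90
    endloop
  endfacet
  facet normal -0.0870 -0.9962 0.0000
    outer loop
      vertex 2.66 0.56 0.00
      vertex 6.44 0.23 0.00
      vertex 6.44 0.23 12.90
    endloop
  endfacet
  facet normal -0.0870 -0.9962 0.0000
    outer loop
      vertex 2.66 0.56 0.00
      vertex 6.44 0.23 12.90
      vertex 2.66 0.56 12.90
    endloop
  endfacet
  facet normal 0.6397 -0.7687 0.0000
    outer loop
      vertex 6.44 0.23 0.00
      vertex 9.36 2.66 0.00
      vertex 9.36 2.66 12.90
    endloop
  endfacet
  facet normal 0.6397 -0.7687 0.0000
    outer loop
      vertex 6.44 0.23 0.00
      vertex 9.36 2.66 12.90
      vertex 6.44 0.23 12.90
    endloop
  endfacet
  facet normal 0.9962 -0.0870 0.0000
    outer loop
      vertex 9.36 2.66 0.00
      vertex 9.69 6.44 0.00
      vertex 9.69 6.44 12.90
    endloop
  endfacet
  facet normal 0.9962 -0.0870 0.0000
    outer loop
      vertex 9.36 2.66 0.00
      vertex 9.69 6.44 12.90
      vertex 9.36 2.66 12.90
    endloop
  endfacet
endsolid part

The G0 Z moves step by Δz≈2.15 mm. Every layer's G1 loop is the same polygon, so the solid is a straight extrusion of it from z=0 to z≈12.9. Closing with flat bottom and top caps and triangulating gives 28 facets — a regular 8-sided prism (a cylinder approximated with 8 flat sides), circumscribed radius ≈ 4.96 mm, height ≈ 12.9 mm.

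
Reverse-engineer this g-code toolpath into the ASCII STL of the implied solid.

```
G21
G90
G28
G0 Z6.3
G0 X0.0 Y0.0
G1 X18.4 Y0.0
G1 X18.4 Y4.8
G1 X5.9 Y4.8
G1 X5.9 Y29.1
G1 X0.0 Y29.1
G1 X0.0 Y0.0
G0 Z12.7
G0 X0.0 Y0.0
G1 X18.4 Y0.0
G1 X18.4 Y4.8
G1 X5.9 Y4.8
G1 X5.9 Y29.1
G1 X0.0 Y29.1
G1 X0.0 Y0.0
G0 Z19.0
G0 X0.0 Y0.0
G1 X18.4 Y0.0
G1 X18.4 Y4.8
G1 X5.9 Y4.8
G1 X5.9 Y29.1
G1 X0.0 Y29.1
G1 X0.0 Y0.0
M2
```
solid part
  facet normal 0.0000 0.0000 -1.0000
    outer loop
      vertex 18.4 4.8 0.0
      vertex 18.4 0.0 0.0
      vertex 0.0 0.0 0.0
    endloop
  endfacet
  facet normal 0.0000 0.0000 -1.0000
    outer loop
      vertex 5.9 4.8 0.0
      vertex 18.4 4.8 0.0
      vertex 0.0 0.0 0.0
    endloop
  endfacet
  facet normal 0.0000 0.0000 -1.0000
    outer loop
      vertex 5.9 29.1 0.0
      vertex 5.9 4.8 0.0
      vertex 0.0 0.0 0.0
    endloop
  endfacet
  facet normal 0.0000 0.0000 -1.0000
    outer loop
      vertex 0.0 29.1 0.0
      vertex 5.9 29.1 0.0
      vertex 0.0 0.0 0.0
    endloop
  endfacet
  facet normal 0.0000 0.0000 1.0000
    outer loop
      vertex 0.0 0.0 19.0
      vertex 18.4 0.0 19.0
      vertex 18.4 4.8 19.0
    endloop
  endfacet
  facet normal 0.0000 0.0000 1.0000
    outer loop
      vertex 0.0 0.0 19.0
      vertex 18.4 4.8 19.0
      vertex 5.9 4.8 19.0
    endloop
  endfacet
  facet normal 0.0000 0.0000 1.0000
    outer loop
      vertex 0.0 0.0 19.0
      vertex 5.9 4.8 19.0
      vertex 5.9 29.1 19.0
    endloop
  endfacet
  facet normal 0.0000 0.0000 1.0000
    outer loop
      vertex 0.0 0.0 19.0
      vertex 5.9 29.1 19.0
      vertex 0.0 29.1 19.0
    endloop
  endfacet
  facet normal 0.0000 -1.0000 0.0000
    outer loop
      vertex 0.0 0.0 0.0
      vertex 18.4 0.0 0.0
      vertex 18.4 0.0 19.0
    endloop
  endfacet
  facet normal 0.0000 -1.0000 0.0000
    outer loop
      vertex 0.0 0.0 0.0
      vertex 18.4 0.0 19.0
      vertex 0.0 0.0 19.0
    endloop
  endfacet
  facet normal 1.0000 0.0000 0.0000
    outer loop
      vertex 18.4 0.0 0.0
      vertex 18.4 4.8 0.0
      vertex 18.4 4.8 19.0
    endloop
  endfacet
  facet normal 1.0000 0.0000 0.0000
    outer loop
      vertex 18.4 0.0 0.0
      vertex 18.4 4.8 19.0
      vertex 18.4 0.0 19.0
    endloop
  endfacet
  facet normal 0.0000 1.0000 0.0000
    outer loop
      vertex 18.4 4.8 0.0
      vertex 5.9 4.8 0.0
      vertex 5.9 4.8 19.0
    endloop
  endfacet
  facet normal 0.0000 1.0000 0.0000
    outer loop
      vertex 18.4 4.8 0.0
      vertex 5.9 4.8 19.0
      vertex 18.4 4.8 19.0
    endloop
  endfacet
  facet normal 1.0000 0.0000 0.0000
    outer loop
      vertex 5.9 4.8 0.0
      vertex 5.9 29.1 0.0
      vertex 5.9 29.1 19.0
    endloop
  endfacet
  facet normal 1.0000 0.0000 0.0000
    outer loop
      vertex 5.9 4.8 0.0
      vertex 5.9 29.1 19.0
      vertex 5.9 4.8 19.0
    endloop
  endfacet
  facet normal 0.0000 1.0000 0.0000
    outer loop
      vertex 5.9 29.1 0.0
      vertex 0.0 29.1 0.0
      vertex 0.0 29.1 19.0
    endloop
  endfacet
  facet normal 0.0000 1.0000 0.0000
    outer loop
      vertex 5.9 29.1 0.0
      vertex 0.0 29.1 19.0
      vertex 5.9 29.1 19.0
    endloop
  endfacet
  facet normal -1.0000 0.0000 0.0000
    outer loop
      vertex 0.0 29.1 0.0
      vertex 0.0 0.0 0.0
      vertex 0.0 0.0 19.0
    endloop
  endfacet
  facet normal -1.0000 0.0000 0.0000
    outer loop
      vertex 0.0 29.1 0.0
      vertex 0.0 0.0 19.0
      vertex 0.0 29.1 19.0
    endloop
  endfacet
endsolid part

The G0 Z moves step by Δz≈6.3 mm. Every layer's G1 loop is the same polygon, so the solid is a straight extrusion of it from z=0 to z≈19. Closing with flat bottom and top caps and triangulating gives 20 facets — an L-shaped prism: outer 18.4 × 29.1 mm, arm thicknesses ≈ 4.8 mm (horizontal) and 5.9 mm (vertical), extruded 19 mm in z.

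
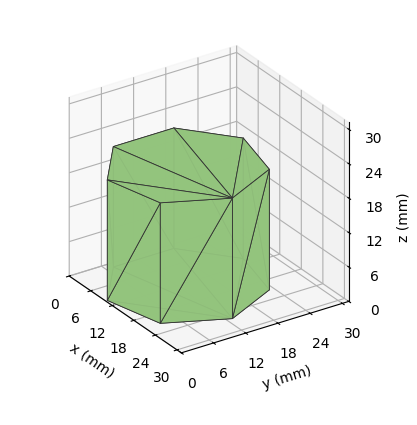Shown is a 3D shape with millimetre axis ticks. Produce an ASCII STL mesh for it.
Reading the render: the shape is a regular 7-sided prism (a cylinder approximated with 7 flat sides), circumscribed radius ≈ 13 mm, height ≈ 21 mm (dimensions read to the nearest mm from the axis ticks). For the STL, each face is triangulated and given an outward normal.

solid part
  facet normal 0.0000 0.0000 -1.0000
    outer loop
      vertex 10.11 25.67 0.00
      vertex 21.11 23.16 0.00
      vertex 26.00 13.00 0.00
    endloop
  endfacet
  facet normal 0.0000 0.0000 -1.0000
    outer loop
      vertex 1.29 18.64 0.00
      vertex 10.11 25.67 0.00
      vertex 26.00 13.00 0.00
    endloop
  endfacet
  facet normal 0.0000 0.0000 -1.0000
    outer loop
      vertex 1.29 7.36 0.00
      vertex 1.29 18.64 0.00
      vertex 26.00 13.00 0.00
    endloop
  endfacet
  facet normal 0.0000 0.0000 -1.0000
    outer loop
      vertex 10.11 0.33 0.00
      vertex 1.29 7.36 0.00
      vertex 26.00 13.00 0.00
    endloop
  endfacet
  facet normal 0.0000 0.0000 -1.0000
    outer loop
      vertex 21.11 2.84 0.00
      vertex 10.11 0.33 0.00
      vertex 26.00 13.00 0.00
    endloop
  endfacet
  facet normal 0.0000 0.0000 1.0000
    outer loop
      vertex 26.00 13.00 21.00
      vertex 21.11 23.16 21.00
      vertex 10.11 25.67 21.00
    endloop
  endfacet
  facet normal 0.0000 0.0000 1.0000
    outer loop
      vertex 26.00 13.00 21.00
      vertex 10.11 25.67 21.00
      vertex 1.29 18.64 21.00
    endloop
  endfacet
  facet normal 0.0000 0.0000 1.0000
    outer loop
      vertex 26.00 13.00 21.00
      vertex 1.29 18.64 21.00
      vertex 1.29 7.36 21.00
    endloop
  endfacet
  facet normal 0.0000 0.0000 1.0000
    outer loop
      vertex 26.00 13.00 21.00
      vertex 1.29 7.36 21.00
      vertex 10.11 0.33 21.00
    endloop
  endfacet
  facet normal 0.0000 0.0000 1.0000
    outer loop
      vertex 26.00 13.00 21.00
      vertex 10.11 0.33 21.00
      vertex 21.11 2.84 21.00
    endloop
  endfacet
  facet normal 0.9011 0.4337 0.0000
    outer loop
      vertex 26.00 13.00 0.00
      vertex 21.11 23.16 0.00
      vertex 21.11 23.16 21.00
    endloop
  endfacet
  facet normal 0.9011 0.4337 0.0000
    outer loop
      vertex 26.00 13.00 0.00
      vertex 21.11 23.16 21.00
      vertex 26.00 13.00 21.00
    endloop
  endfacet
  facet normal 0.2225 0.9749 0.0000
    outer loop
      vertex 21.11 23.16 0.00
      vertex 10.11 25.67 0.00
      vertex 10.11 25.67 21.00
    endloop
  endfacet
  facet normal 0.2225 0.9749 0.0000
    outer loop
      vertex 21.11 23.16 0.00
      vertex 10.11 25.67 21.00
      vertex 21.11 23.16 21.00
    endloop
  endfacet
  facet normal -0.6233 0.7820 0.0000
    outer loop
      vertex 10.11 25.67 0.00
      vertex 1.29 18.64 0.00
      vertex 1.29 18.64 21.00
    endloop
  endfacet
  facet normal -0.6233 0.7820 0.0000
    outer loop
      vertex 10.11 25.67 0.00
      vertex 1.29 18.64 21.00
      vertex 10.11 25.67 21.00
    endloop
  endfacet
  facet normal -1.0000 0.0000 0.0000
    outer loop
      vertex 1.29 18.64 0.00
      vertex 1.29 7.36 0.00
      vertex 1.29 7.36 21.00
    endloop
  endfacet
  facet normal -1.0000 0.0000 0.0000
    outer loop
      vertex 1.29 18.64 0.00
      vertex 1.29 7.36 21.00
      vertex 1.29 18.64 21.00
    endloop
  endfacet
  facet normal -0.6233 -0.7820 0.0000
    outer loop
      vertex 1.29 7.36 0.00
      vertex 10.11 0.33 0.00
      vertex 10.11 0.33 21.00
    endloop
  endfacet
  facet normal -0.6233 -0.7820 0.0000
    outer loop
      vertex 1.29 7.36 0.00
      vertex 10.11 0.33 21.00
      vertex 1.29 7.36 21.00
    endloop
  endfacet
  facet normal 0.2225 -0.9749 0.0000
    outer loop
      vertex 10.11 0.33 0.00
      vertex 21.11 2.84 0.00
      vertex 21.11 2.84 21.00
    endloop
  endfacet
  facet normal 0.2225 -0.9749 0.0000
    outer loop
      vertex 10.11 0.33 0.00
      vertex 21.11 2.84 21.00
      vertex 10.11 0.33 21.00
    endloop
  endfacet
  facet normal 0.9011 -0.4337 0.0000
    outer loop
      vertex 21.11 2.84 0.00
      vertex 26.00 13.00 0.00
      vertex 26.00 13.00 21.00
    endloop
  endfacet
  facet normal 0.9011 -0.4337 0.0000
    outer loop
      vertex 21.11 2.84 0.00
      vertex 26.00 13.00 21.00
      vertex 21.11 2.84 21.00
    endloop
  endfacet
endsolid part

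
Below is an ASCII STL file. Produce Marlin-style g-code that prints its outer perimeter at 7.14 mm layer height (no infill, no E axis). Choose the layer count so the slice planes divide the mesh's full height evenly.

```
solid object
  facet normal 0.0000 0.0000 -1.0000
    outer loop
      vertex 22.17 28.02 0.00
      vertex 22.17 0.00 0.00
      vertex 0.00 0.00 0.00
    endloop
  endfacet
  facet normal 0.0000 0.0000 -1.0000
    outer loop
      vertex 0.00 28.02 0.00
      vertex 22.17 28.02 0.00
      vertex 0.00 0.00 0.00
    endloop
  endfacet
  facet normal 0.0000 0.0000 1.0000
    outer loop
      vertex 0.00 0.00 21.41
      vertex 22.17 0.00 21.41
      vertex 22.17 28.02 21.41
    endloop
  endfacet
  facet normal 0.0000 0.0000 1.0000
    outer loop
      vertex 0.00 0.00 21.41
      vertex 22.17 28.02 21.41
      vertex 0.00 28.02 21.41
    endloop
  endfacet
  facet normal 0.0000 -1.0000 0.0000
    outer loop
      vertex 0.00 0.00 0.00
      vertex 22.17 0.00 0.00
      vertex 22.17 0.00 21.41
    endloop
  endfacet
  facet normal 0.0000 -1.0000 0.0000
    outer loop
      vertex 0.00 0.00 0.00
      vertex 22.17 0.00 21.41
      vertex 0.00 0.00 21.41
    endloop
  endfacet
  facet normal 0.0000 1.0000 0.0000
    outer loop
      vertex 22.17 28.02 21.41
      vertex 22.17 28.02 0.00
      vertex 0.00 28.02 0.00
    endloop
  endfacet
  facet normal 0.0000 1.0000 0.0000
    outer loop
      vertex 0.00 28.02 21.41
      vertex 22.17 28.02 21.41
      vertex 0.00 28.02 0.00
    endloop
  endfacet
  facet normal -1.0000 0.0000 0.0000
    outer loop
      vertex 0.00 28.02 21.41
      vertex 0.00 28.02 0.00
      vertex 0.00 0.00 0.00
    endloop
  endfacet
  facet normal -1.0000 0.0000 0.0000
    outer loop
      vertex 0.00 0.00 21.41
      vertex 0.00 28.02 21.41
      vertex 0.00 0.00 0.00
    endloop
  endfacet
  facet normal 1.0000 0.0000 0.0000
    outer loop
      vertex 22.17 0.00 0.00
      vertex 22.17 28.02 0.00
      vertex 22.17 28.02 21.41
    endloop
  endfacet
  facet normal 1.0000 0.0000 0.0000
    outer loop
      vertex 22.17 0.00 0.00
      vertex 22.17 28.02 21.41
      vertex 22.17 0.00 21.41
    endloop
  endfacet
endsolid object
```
; perimeter-only toolpath
G21 ; units = mm
G90 ; absolute positioning
G28 ; home
; layer 1
G0 Z7.14
G0 X0.00 Y0.00
G1 X22.17 Y0.00
G1 X22.17 Y28.02
G1 X0.00 Y28.02
G1 X0.00 Y0.00
; layer 2
G0 Z14.27
G0 X0.00 Y0.00
G1 X22.17 Y0.00
G1 X22.17 Y28.02
G1 X0.00 Y28.02
G1 X0.00 Y0.00
; layer 3
G0 Z21.41
G0 X0.00 Y0.00
G1 X22.17 Y0.00
G1 X22.17 Y28.02
G1 X0.00 Y28.02
G1 X0.00 Y0.00
M2 ; end

The solid is a rectangular box, roughly 22.2 × 28 mm footprint and 21.4 mm tall. Slicing at Δz = 7.14 mm — 3 equal slices spanning the solid's height, so layer i sits at z = i·h/3 — gives 3 non-empty perimeters. Each is a 4-segment closed polygon; G0 lifts to the layer z and rapids to the start vertex, then G1 traces the edges.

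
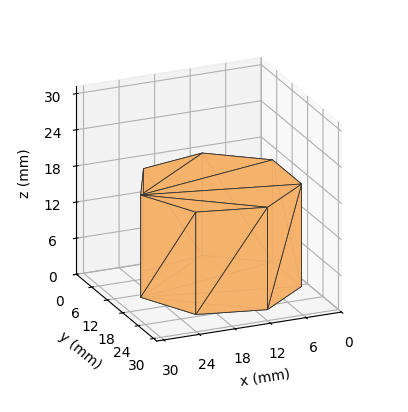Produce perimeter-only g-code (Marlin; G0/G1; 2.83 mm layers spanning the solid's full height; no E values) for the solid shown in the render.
Reading the render: the shape is a regular 7-sided prism (a cylinder approximated with 7 flat sides), circumscribed radius ≈ 13 mm, height ≈ 17 mm (dimensions read to the nearest mm from the axis ticks). For the g-code, the solid's height is divided into equal slices at the stated Δz and each level perimeter traced with G1 moves after a G0 lift.

; perimeter-only toolpath
G21 ; units = mm
G90 ; absolute positioning
G28 ; home
; layer 1
G0 Z2.83
G0 X26.00 Y13.00
G1 X21.11 Y23.16
G1 X10.11 Y25.67
G1 X1.29 Y18.64
G1 X1.29 Y7.36
G1 X10.11 Y0.33
G1 X21.11 Y2.84
G1 X26.00 Y13.00
; layer 2
G0 Z5.67
G0 X26.00 Y13.00
G1 X21.11 Y23.16
G1 X10.11 Y25.67
G1 X1.29 Y18.64
G1 X1.29 Y7.36
G1 X10.11 Y0.33
G1 X21.11 Y2.84
G1 X26.00 Y13.00
; layer 3
G0 Z8.50
G0 X26.00 Y13.00
G1 X21.11 Y23.16
G1 X10.11 Y25.67
G1 X1.29 Y18.64
G1 X1.29 Y7.36
G1 X10.11 Y0.33
G1 X21.11 Y2.84
G1 X26.00 Y13.00
; layer 4
G0 Z11.33
G0 X26.00 Y13.00
G1 X21.11 Y23.16
G1 X10.11 Y25.67
G1 X1.29 Y18.64
G1 X1.29 Y7.36
G1 X10.11 Y0.33
G1 X21.11 Y2.84
G1 X26.00 Y13.00
; layer 5
G0 Z14.17
G0 X26.00 Y13.00
G1 X21.11 Y23.16
G1 X10.11 Y25.67
G1 X1.29 Y18.64
G1 X1.29 Y7.36
G1 X10.11 Y0.33
G1 X21.11 Y2.84
G1 X26.00 Y13.00
; layer 6
G0 Z17.00
G0 X26.00 Y13.00
G1 X21.11 Y23.16
G1 X10.11 Y25.67
G1 X1.29 Y18.64
G1 X1.29 Y7.36
G1 X10.11 Y0.33
G1 X21.11 Y2.84
G1 X26.00 Y13.00
M2 ; end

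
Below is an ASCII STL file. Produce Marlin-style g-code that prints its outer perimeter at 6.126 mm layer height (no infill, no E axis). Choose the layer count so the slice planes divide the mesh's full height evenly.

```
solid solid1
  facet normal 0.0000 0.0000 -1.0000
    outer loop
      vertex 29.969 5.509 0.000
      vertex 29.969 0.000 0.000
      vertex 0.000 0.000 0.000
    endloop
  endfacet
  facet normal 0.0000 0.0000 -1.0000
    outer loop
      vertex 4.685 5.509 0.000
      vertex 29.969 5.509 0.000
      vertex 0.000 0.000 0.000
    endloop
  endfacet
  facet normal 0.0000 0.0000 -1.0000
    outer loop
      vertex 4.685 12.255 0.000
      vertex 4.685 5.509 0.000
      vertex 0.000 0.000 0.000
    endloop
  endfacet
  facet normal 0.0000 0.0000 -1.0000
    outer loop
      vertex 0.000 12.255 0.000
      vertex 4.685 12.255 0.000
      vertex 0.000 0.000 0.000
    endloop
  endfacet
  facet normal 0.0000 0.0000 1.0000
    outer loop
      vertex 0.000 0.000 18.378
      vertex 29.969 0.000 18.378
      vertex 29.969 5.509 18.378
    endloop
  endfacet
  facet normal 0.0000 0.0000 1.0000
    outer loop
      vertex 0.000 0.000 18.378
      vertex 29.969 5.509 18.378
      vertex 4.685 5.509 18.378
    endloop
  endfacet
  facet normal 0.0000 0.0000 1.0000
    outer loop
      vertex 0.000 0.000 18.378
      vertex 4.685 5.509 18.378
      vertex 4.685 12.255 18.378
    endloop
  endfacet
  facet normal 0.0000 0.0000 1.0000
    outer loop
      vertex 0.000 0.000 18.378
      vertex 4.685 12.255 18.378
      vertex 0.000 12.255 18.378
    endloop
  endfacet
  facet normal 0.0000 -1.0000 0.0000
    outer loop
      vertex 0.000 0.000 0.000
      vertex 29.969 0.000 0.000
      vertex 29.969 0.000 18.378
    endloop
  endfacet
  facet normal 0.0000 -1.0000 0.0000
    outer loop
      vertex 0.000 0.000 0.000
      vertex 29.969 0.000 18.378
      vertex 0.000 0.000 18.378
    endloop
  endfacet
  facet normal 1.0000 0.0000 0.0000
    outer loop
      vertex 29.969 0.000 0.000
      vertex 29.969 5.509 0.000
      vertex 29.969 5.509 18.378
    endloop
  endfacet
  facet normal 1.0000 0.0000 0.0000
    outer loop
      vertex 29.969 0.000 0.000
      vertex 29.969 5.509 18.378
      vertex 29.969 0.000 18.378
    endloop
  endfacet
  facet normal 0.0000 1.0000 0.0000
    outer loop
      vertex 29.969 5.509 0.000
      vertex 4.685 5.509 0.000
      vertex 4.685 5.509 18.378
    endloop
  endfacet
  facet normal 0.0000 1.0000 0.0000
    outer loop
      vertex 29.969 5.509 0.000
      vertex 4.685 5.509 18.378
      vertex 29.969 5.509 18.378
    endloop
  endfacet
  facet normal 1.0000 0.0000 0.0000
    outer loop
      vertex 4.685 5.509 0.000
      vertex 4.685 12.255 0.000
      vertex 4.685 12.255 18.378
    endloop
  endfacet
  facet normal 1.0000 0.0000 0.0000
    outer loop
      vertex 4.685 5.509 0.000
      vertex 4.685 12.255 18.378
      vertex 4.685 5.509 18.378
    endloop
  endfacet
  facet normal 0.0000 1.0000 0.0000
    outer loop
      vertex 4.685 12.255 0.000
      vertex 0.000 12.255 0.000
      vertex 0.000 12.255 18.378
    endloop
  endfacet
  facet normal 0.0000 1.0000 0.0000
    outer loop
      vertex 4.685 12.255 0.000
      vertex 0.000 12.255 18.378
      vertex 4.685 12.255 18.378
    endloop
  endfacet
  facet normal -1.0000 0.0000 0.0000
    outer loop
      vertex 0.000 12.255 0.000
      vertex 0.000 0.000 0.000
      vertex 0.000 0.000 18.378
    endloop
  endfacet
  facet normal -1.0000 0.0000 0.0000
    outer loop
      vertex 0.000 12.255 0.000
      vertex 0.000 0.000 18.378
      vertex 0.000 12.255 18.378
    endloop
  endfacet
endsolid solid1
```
; perimeter-only toolpath
G21 ; units = mm
G90 ; absolute positioning
G28 ; home
; layer 1
G0 Z6.126
G0 X0.000 Y0.000
G1 X29.969 Y0.000
G1 X29.969 Y5.509
G1 X4.685 Y5.509
G1 X4.685 Y12.255
G1 X0.000 Y12.255
G1 X0.000 Y0.000
; layer 2
G0 Z12.252
G0 X0.000 Y0.000
G1 X29.969 Y0.000
G1 X29.969 Y5.509
G1 X4.685 Y5.509
G1 X4.685 Y12.255
G1 X0.000 Y12.255
G1 X0.000 Y0.000
; layer 3
G0 Z18.378
G0 X0.000 Y0.000
G1 X29.969 Y0.000
G1 X29.969 Y5.509
G1 X4.685 Y5.509
G1 X4.685 Y12.255
G1 X0.000 Y12.255
G1 X0.000 Y0.000
M2 ; end

The solid is an L-shaped prism: outer 30 × 12.3 mm, arm thicknesses ≈ 5.51 mm (horizontal) and 4.68 mm (vertical), extruded 18.4 mm in z. Slicing at Δz = 6.126 mm — 3 equal slices spanning the solid's height, so layer i sits at z = i·h/3 — gives 3 non-empty perimeters. Each is a 6-segment closed polygon; G0 lifts to the layer z and rapids to the start vertex, then G1 traces the edges.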